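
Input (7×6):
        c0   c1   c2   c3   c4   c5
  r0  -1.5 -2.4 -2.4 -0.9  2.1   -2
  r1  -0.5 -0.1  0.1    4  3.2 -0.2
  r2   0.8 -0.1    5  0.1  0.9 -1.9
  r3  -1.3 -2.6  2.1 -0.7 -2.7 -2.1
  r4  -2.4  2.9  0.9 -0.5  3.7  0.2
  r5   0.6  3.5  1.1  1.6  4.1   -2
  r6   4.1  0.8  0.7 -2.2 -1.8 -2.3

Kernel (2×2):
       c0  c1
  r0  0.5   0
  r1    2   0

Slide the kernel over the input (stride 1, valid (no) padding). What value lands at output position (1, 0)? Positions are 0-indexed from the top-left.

The receptive field on the input at this output position is [-0.5 -0.1 / 0.8 -0.1]. Elementwise product with the kernel and sum: -0.5·0.5 + 0.8·2.

1.35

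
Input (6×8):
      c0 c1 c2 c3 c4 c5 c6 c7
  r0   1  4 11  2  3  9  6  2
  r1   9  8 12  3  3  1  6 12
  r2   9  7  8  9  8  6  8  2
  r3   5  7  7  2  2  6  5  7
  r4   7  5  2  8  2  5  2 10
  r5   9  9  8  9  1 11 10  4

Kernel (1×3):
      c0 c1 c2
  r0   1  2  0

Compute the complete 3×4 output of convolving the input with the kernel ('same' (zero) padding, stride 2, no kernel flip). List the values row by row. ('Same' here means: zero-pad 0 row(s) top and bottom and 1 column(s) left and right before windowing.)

Output[0,0]: The receptive field on the zero-padded input at this output position is [0 1 4]. Elementwise product with the kernel and sum: 0·1 + 1·2.
Output[0,1]: The receptive field on the zero-padded input at this output position is [4 11 2]. Elementwise product with the kernel and sum: 4·1 + 11·2.

2 26 8 21
18 23 25 22
14 9 12 9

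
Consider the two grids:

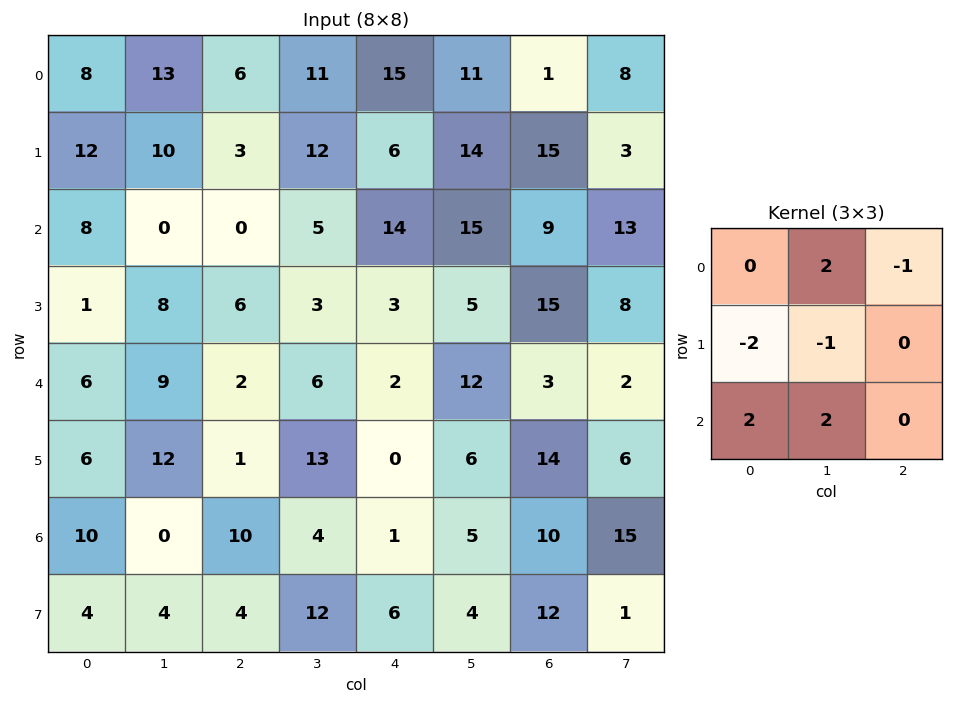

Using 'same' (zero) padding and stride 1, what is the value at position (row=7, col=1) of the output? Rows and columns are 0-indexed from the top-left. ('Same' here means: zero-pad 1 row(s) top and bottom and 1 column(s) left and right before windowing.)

-22

The receptive field on the zero-padded input at this output position is [10 0 10 / 4 4 4 / 0 0 0]. Elementwise product with the kernel and sum: 0·2 + 10·-1 + 4·-2 + 4·-1 + 0·2 + 0·2.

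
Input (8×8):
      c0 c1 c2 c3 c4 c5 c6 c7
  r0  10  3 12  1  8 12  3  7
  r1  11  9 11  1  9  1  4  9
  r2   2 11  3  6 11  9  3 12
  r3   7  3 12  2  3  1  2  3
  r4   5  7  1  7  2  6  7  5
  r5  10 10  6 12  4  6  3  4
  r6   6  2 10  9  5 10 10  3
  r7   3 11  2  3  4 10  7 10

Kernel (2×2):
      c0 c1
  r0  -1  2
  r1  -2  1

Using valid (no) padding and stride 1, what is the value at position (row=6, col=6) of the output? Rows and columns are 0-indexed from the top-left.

The receptive field on the input at this output position is [10 3 / 7 10]. Elementwise product with the kernel and sum: 10·-1 + 3·2 + 7·-2 + 10·1.

-8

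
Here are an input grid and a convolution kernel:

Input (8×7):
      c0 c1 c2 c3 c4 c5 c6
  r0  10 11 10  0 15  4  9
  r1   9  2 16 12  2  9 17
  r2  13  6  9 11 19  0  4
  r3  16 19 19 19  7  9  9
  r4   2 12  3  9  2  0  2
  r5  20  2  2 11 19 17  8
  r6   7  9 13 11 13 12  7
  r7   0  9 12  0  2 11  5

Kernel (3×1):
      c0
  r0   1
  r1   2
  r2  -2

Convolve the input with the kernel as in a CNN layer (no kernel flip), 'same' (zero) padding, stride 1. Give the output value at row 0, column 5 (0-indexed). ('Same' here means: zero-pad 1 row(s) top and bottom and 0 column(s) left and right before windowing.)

-10

The receptive field on the zero-padded input at this output position is [0 / 4 / 9]. Elementwise product with the kernel and sum: 0·1 + 4·2 + 9·-2.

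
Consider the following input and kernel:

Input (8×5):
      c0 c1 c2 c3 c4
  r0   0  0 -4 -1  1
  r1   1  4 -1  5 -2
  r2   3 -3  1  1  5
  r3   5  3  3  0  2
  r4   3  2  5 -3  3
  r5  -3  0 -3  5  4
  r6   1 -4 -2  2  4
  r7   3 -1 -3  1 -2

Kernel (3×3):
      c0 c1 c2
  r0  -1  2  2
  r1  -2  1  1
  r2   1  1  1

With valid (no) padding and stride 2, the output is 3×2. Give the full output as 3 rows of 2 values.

-6 16
-1 12
9 14

Output[0,0]: The receptive field on the input at this output position is [0 0 -4 / 1 4 -1 / 3 -3 1]. Elementwise product with the kernel and sum: 0·-1 + 0·2 + -4·2 + 1·-2 + 4·1 + -1·1 + 3·1 + -3·1 + 1·1.
Output[0,1]: The receptive field on the input at this output position is [-4 -1 1 / -1 5 -2 / 1 1 5]. Elementwise product with the kernel and sum: -4·-1 + -1·2 + 1·2 + -1·-2 + 5·1 + -2·1 + 1·1 + 1·1 + 5·1.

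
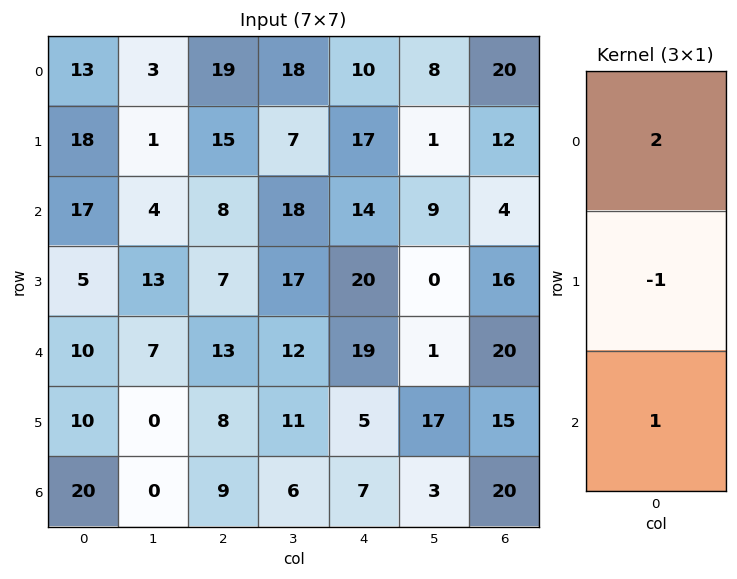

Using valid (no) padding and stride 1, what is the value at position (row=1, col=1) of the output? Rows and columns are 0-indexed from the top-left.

The receptive field on the input at this output position is [1 / 4 / 13]. Elementwise product with the kernel and sum: 1·2 + 4·-1 + 13·1.

11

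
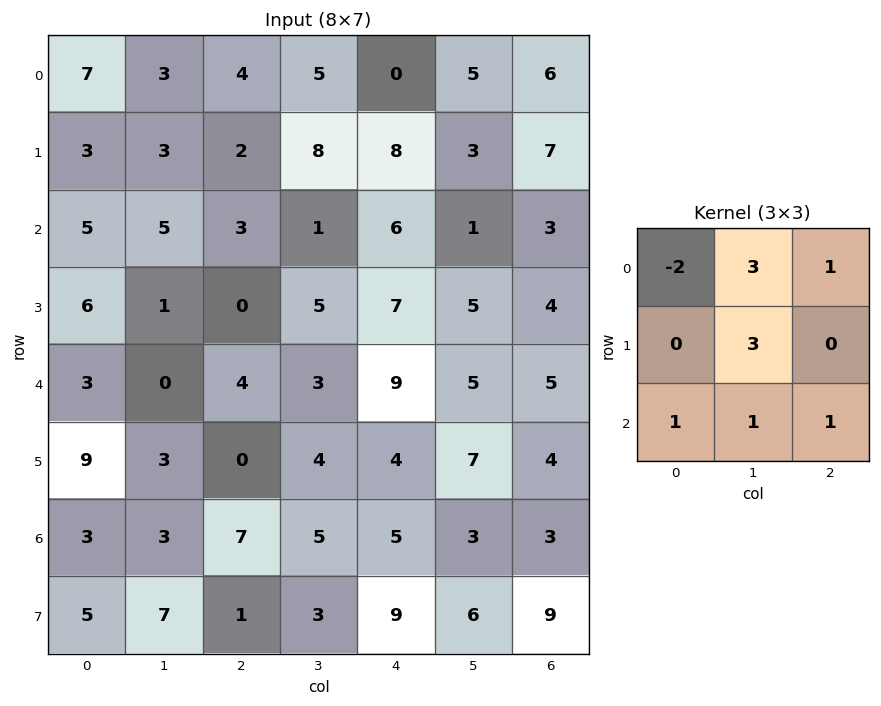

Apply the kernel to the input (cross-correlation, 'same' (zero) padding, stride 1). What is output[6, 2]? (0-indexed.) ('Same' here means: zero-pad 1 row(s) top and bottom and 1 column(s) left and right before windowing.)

The receptive field on the zero-padded input at this output position is [3 0 4 / 3 7 5 / 7 1 3]. Elementwise product with the kernel and sum: 3·-2 + 0·3 + 4·1 + 7·3 + 7·1 + 1·1 + 3·1.

30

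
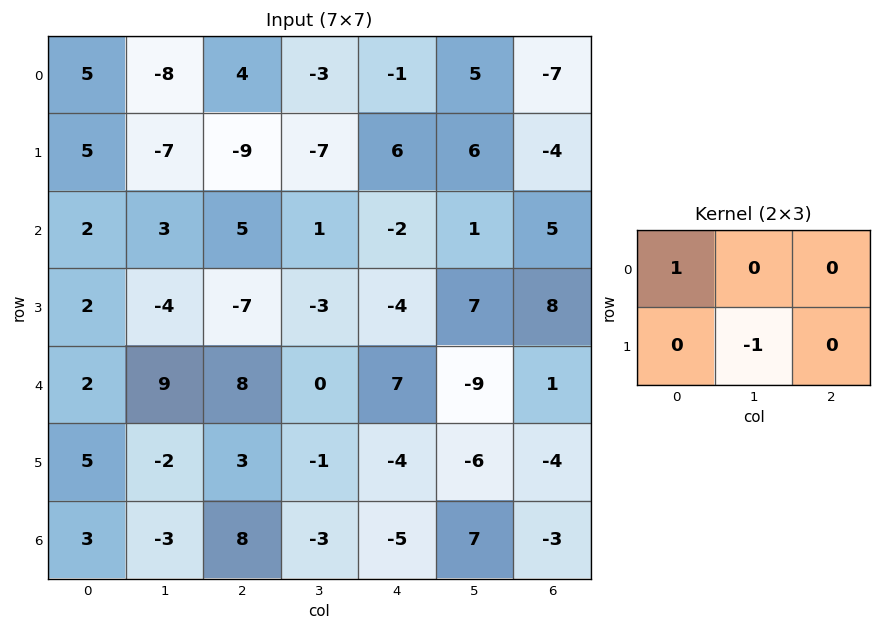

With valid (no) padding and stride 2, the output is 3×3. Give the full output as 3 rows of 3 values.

12 11 -7
6 8 -9
4 9 13

Output[0,0]: The receptive field on the input at this output position is [5 -8 4 / 5 -7 -9]. Elementwise product with the kernel and sum: 5·1 + -7·-1.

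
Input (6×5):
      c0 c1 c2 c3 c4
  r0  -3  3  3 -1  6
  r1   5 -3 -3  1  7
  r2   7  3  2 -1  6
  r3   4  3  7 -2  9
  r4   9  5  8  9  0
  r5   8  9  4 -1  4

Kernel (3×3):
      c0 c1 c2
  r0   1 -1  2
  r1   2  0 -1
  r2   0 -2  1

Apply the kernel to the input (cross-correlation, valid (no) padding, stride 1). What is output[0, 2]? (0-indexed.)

11

The receptive field on the input at this output position is [3 -1 6 / -3 1 7 / 2 -1 6]. Elementwise product with the kernel and sum: 3·1 + -1·-1 + 6·2 + -3·2 + 7·-1 + -1·-2 + 6·1.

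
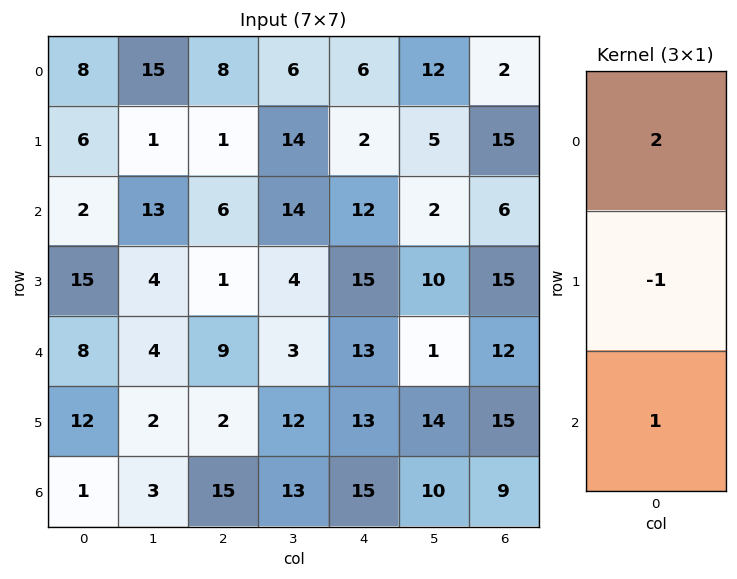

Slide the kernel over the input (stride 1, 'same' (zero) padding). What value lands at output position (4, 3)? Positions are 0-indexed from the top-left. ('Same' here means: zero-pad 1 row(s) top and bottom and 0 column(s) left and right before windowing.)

The receptive field on the zero-padded input at this output position is [4 / 3 / 12]. Elementwise product with the kernel and sum: 4·2 + 3·-1 + 12·1.

17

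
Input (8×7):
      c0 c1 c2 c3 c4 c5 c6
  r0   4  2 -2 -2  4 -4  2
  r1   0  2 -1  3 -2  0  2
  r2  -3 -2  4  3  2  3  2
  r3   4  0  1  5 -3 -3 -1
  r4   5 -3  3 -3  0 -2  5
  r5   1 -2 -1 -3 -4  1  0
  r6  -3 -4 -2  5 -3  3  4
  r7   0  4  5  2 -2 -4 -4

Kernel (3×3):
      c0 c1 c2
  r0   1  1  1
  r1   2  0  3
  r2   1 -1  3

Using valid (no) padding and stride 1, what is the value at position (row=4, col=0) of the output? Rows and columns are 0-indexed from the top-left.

The receptive field on the input at this output position is [5 -3 3 / 1 -2 -1 / -3 -4 -2]. Elementwise product with the kernel and sum: 5·1 + -3·1 + 3·1 + 1·2 + -1·3 + -3·1 + -4·-1 + -2·3.

-1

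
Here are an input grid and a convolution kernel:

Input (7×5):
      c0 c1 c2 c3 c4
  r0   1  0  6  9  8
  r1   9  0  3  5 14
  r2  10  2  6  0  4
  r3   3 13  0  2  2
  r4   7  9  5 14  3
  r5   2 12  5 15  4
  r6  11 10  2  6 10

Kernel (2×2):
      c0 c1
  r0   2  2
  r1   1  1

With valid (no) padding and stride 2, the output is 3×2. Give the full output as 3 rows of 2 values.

11 38
40 14
46 58

Output[0,0]: The receptive field on the input at this output position is [1 0 / 9 0]. Elementwise product with the kernel and sum: 1·2 + 0·2 + 9·1 + 0·1.
Output[0,1]: The receptive field on the input at this output position is [6 9 / 3 5]. Elementwise product with the kernel and sum: 6·2 + 9·2 + 3·1 + 5·1.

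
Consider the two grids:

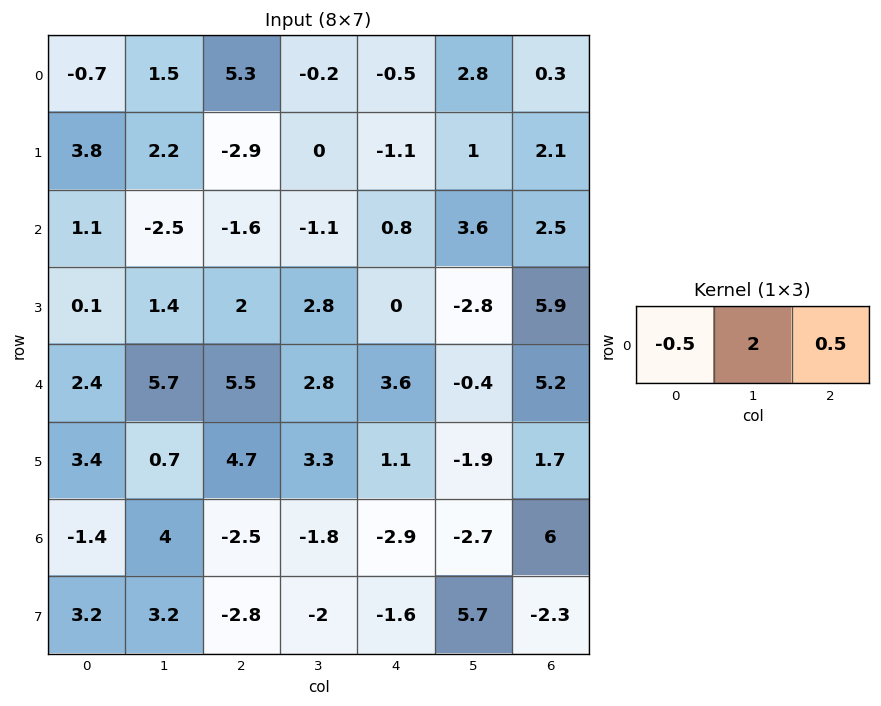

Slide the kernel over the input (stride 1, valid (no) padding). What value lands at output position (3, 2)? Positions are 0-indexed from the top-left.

The receptive field on the input at this output position is [2 2.8 0]. Elementwise product with the kernel and sum: 2·-0.5 + 2.8·2 + 0·0.5.

4.6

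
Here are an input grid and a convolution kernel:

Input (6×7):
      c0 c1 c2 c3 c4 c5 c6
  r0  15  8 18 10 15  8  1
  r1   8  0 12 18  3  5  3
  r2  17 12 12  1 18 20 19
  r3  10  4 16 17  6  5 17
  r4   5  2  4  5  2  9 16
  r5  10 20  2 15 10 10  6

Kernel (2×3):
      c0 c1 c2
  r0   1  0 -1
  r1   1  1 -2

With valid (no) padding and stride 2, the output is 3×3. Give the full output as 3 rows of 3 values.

Output[0,0]: The receptive field on the input at this output position is [15 8 18 / 8 0 12]. Elementwise product with the kernel and sum: 15·1 + 18·-1 + 8·1 + 0·1 + 12·-2.

-19 27 16
-13 15 -24
27 -1 -6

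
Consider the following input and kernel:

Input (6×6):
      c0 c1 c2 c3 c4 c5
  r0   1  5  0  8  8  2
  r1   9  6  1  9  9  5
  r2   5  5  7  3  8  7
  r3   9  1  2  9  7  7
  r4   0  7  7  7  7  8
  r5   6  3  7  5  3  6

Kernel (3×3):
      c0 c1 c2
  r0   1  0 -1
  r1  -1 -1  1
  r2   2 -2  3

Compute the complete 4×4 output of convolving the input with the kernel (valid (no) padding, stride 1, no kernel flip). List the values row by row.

8 4 23 4
27 13 -3 25
-3 29 16 11
34 -8 1 18

Output[0,0]: The receptive field on the input at this output position is [1 5 0 / 9 6 1 / 5 5 7]. Elementwise product with the kernel and sum: 1·1 + 0·-1 + 9·-1 + 6·-1 + 1·1 + 5·2 + 5·-2 + 7·3.
Output[0,1]: The receptive field on the input at this output position is [5 0 8 / 6 1 9 / 5 7 3]. Elementwise product with the kernel and sum: 5·1 + 8·-1 + 6·-1 + 1·-1 + 9·1 + 5·2 + 7·-2 + 3·3.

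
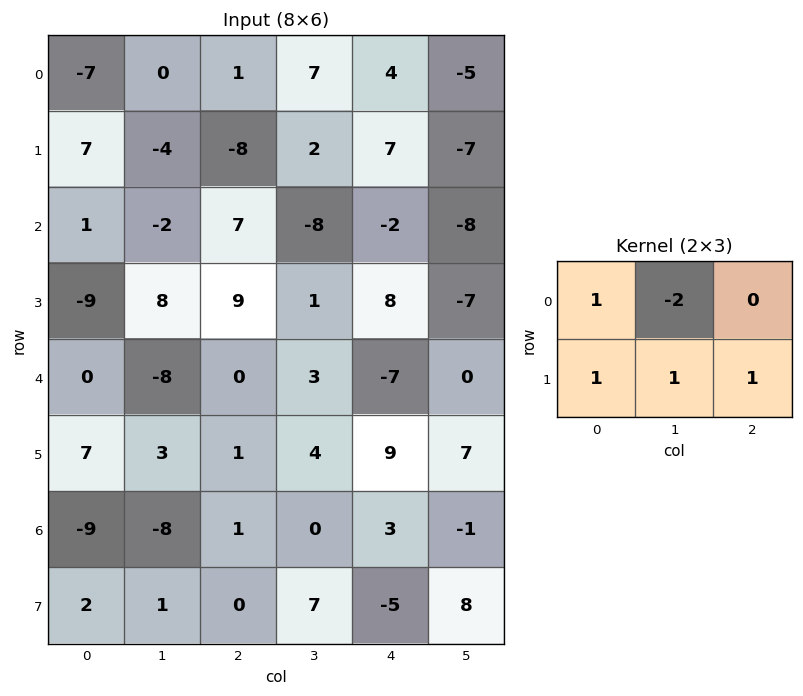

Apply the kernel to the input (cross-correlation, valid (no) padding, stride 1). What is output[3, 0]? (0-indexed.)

The receptive field on the input at this output position is [-9 8 9 / 0 -8 0]. Elementwise product with the kernel and sum: -9·1 + 8·-2 + 0·1 + -8·1 + 0·1.

-33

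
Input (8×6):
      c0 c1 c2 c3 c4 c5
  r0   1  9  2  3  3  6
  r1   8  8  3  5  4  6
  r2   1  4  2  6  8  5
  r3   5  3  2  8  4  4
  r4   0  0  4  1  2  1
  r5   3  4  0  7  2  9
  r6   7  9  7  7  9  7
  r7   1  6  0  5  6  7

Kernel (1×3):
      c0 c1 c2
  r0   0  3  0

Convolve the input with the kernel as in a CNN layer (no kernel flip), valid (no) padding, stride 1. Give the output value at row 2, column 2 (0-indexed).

18

The receptive field on the input at this output position is [2 6 8]. Elementwise product with the kernel and sum: 6·3.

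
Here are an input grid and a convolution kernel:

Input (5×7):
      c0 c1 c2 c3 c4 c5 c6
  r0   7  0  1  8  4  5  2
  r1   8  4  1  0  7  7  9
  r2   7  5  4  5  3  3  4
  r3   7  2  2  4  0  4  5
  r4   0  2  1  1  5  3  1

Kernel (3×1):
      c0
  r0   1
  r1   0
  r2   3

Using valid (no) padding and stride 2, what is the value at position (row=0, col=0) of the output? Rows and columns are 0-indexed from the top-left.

The receptive field on the input at this output position is [7 / 8 / 7]. Elementwise product with the kernel and sum: 7·1 + 7·3.

28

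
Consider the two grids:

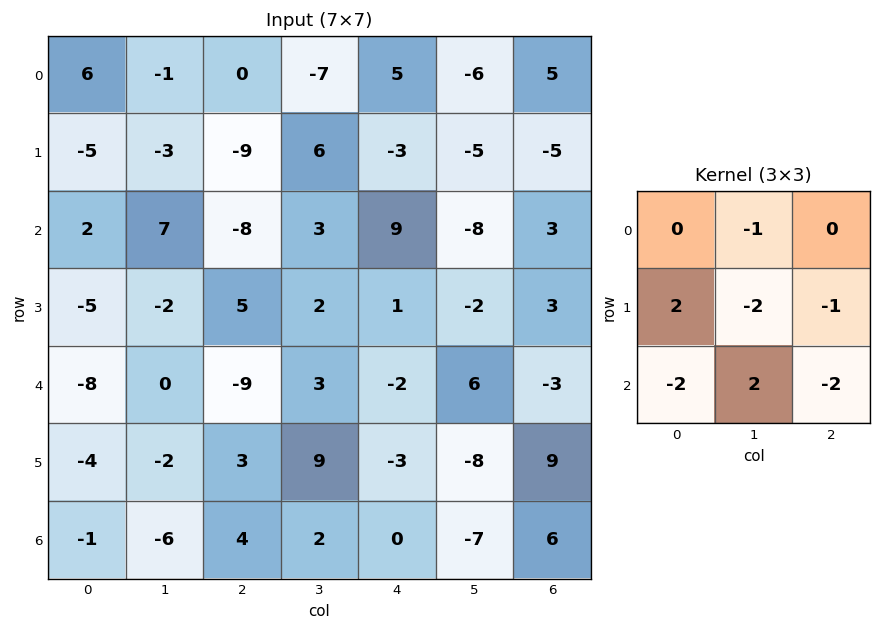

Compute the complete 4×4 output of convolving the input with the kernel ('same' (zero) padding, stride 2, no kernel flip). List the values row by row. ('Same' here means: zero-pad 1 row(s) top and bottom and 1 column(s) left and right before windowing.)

Output[0,0]: The receptive field on the zero-padded input at this output position is [0 0 0 / 0 6 -1 / 0 -5 -3]. Elementwise product with the kernel and sum: 0·-1 + 0·2 + 6·-2 + -1·-1 + 0·-2 + -5·2 + -3·-2.
Output[0,1]: The receptive field on the zero-padded input at this output position is [0 0 0 / -1 0 -7 / -3 -9 6]. Elementwise product with the kernel and sum: 0·-1 + -1·2 + 0·-2 + -7·-1 + -3·-2 + -9·2 + 6·-2.

-15 -19 -26 -22
-12 46 1 -7
17 2 -5 49
12 -25 14 -35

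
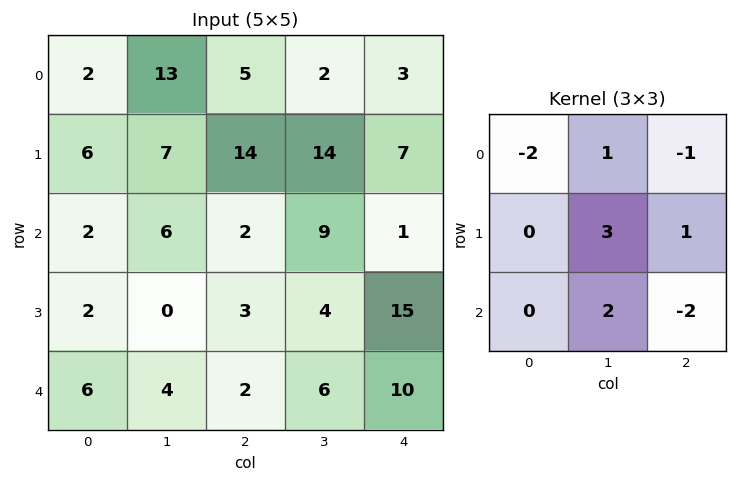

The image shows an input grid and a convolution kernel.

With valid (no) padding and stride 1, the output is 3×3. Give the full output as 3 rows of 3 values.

47 19 54
-5 -1 -15
7 -14 23

Output[0,0]: The receptive field on the input at this output position is [2 13 5 / 6 7 14 / 2 6 2]. Elementwise product with the kernel and sum: 2·-2 + 13·1 + 5·-1 + 7·3 + 14·1 + 6·2 + 2·-2.
Output[0,1]: The receptive field on the input at this output position is [13 5 2 / 7 14 14 / 6 2 9]. Elementwise product with the kernel and sum: 13·-2 + 5·1 + 2·-1 + 14·3 + 14·1 + 2·2 + 9·-2.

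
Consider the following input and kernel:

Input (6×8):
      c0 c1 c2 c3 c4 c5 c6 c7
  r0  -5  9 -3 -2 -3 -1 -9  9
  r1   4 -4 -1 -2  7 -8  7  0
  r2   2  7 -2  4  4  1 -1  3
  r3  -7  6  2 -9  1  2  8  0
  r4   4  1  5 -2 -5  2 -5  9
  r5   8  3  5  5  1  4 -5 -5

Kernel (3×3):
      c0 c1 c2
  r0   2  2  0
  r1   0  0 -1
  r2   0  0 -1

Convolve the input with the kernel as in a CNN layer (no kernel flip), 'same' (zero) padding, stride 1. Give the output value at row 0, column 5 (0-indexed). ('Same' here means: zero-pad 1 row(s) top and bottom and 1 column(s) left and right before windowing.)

2

The receptive field on the zero-padded input at this output position is [0 0 0 / -3 -1 -9 / 7 -8 7]. Elementwise product with the kernel and sum: 0·2 + 0·2 + -9·-1 + 7·-1.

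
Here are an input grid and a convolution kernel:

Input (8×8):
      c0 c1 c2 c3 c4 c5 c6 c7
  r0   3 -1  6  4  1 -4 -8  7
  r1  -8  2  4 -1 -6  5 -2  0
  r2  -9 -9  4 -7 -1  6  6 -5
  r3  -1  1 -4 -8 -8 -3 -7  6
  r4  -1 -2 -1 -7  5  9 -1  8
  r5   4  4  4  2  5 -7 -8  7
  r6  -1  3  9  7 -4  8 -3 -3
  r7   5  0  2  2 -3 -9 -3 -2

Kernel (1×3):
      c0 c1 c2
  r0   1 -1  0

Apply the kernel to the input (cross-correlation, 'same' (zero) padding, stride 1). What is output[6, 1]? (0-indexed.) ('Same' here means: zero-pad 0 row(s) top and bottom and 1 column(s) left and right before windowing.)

The receptive field on the zero-padded input at this output position is [-1 3 9]. Elementwise product with the kernel and sum: -1·1 + 3·-1.

-4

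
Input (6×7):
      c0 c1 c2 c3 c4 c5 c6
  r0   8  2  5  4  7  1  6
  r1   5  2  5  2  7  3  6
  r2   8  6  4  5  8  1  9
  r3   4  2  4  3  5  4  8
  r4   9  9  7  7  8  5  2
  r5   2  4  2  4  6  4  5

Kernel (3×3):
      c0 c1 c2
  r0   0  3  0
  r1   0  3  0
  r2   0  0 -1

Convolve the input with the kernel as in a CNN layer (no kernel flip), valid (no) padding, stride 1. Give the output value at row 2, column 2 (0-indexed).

The receptive field on the input at this output position is [4 5 8 / 4 3 5 / 7 7 8]. Elementwise product with the kernel and sum: 5·3 + 3·3 + 8·-1.

16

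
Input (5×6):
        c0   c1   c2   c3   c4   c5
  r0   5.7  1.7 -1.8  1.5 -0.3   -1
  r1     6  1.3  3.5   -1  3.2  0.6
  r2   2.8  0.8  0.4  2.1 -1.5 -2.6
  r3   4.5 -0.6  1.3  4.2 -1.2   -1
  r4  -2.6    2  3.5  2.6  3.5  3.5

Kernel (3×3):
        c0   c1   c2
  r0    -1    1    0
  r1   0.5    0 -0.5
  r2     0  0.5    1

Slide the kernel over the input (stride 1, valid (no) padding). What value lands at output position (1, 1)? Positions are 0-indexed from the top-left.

6.4

The receptive field on the input at this output position is [1.3 3.5 -1 / 0.8 0.4 2.1 / -0.6 1.3 4.2]. Elementwise product with the kernel and sum: 1.3·-1 + 3.5·1 + 0.8·0.5 + 2.1·-0.5 + 1.3·0.5 + 4.2·1.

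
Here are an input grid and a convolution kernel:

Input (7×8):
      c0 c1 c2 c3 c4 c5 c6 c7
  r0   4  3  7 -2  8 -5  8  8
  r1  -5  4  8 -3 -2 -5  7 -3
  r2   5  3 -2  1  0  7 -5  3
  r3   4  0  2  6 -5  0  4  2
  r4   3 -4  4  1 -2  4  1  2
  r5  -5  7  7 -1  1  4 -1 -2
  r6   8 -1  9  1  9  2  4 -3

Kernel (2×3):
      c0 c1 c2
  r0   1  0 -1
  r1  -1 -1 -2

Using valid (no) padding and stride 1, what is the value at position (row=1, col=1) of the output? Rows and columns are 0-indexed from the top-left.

4

The receptive field on the input at this output position is [4 8 -3 / 3 -2 1]. Elementwise product with the kernel and sum: 4·1 + -3·-1 + 3·-1 + -2·-1 + 1·-2.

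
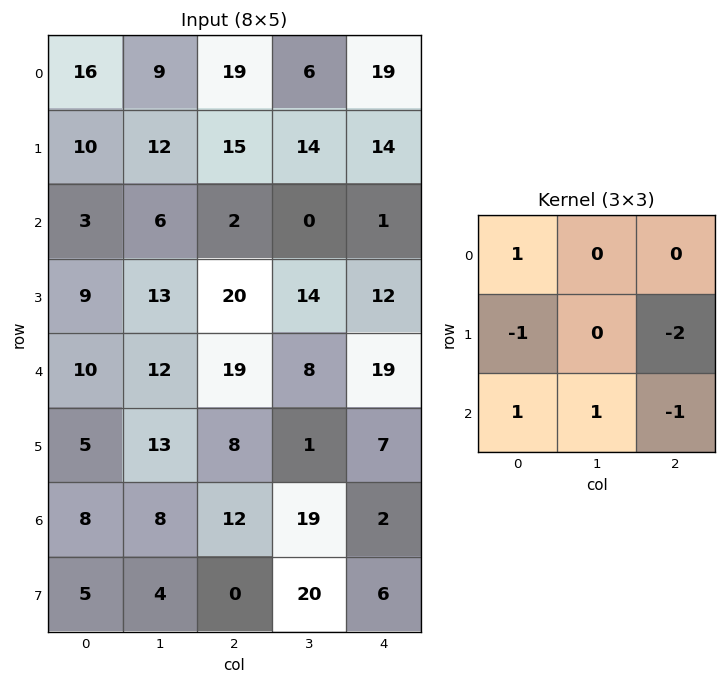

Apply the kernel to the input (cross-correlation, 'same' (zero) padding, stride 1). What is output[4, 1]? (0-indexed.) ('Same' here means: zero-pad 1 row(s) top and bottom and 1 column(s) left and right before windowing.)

-29

The receptive field on the zero-padded input at this output position is [9 13 20 / 10 12 19 / 5 13 8]. Elementwise product with the kernel and sum: 9·1 + 10·-1 + 19·-2 + 5·1 + 13·1 + 8·-1.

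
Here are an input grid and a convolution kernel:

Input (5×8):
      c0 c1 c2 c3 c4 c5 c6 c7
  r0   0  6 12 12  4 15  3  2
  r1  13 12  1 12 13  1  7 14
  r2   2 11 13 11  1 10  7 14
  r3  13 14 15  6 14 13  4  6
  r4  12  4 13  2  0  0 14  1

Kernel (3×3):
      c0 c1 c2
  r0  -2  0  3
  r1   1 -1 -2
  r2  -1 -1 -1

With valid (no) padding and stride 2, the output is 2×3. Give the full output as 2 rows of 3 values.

9 -74 -19
-25 -57 -2

Output[0,0]: The receptive field on the input at this output position is [0 6 12 / 13 12 1 / 2 11 13]. Elementwise product with the kernel and sum: 0·-2 + 12·3 + 13·1 + 12·-1 + 1·-2 + 2·-1 + 11·-1 + 13·-1.
Output[0,1]: The receptive field on the input at this output position is [12 12 4 / 1 12 13 / 13 11 1]. Elementwise product with the kernel and sum: 12·-2 + 4·3 + 1·1 + 12·-1 + 13·-2 + 13·-1 + 11·-1 + 1·-1.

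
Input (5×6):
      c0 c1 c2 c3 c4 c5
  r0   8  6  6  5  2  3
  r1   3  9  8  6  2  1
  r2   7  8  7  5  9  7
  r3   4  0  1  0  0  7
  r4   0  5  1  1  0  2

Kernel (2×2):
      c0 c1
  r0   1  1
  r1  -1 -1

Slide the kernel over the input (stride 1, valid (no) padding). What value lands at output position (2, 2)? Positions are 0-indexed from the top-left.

11

The receptive field on the input at this output position is [7 5 / 1 0]. Elementwise product with the kernel and sum: 7·1 + 5·1 + 1·-1 + 0·-1.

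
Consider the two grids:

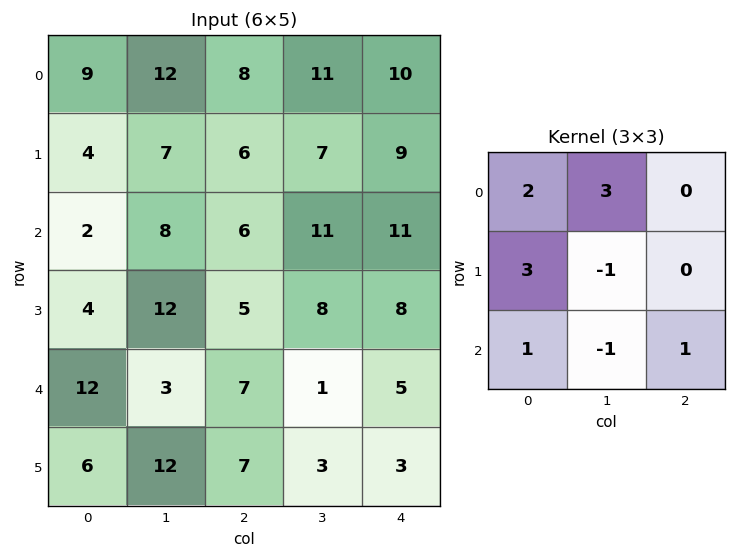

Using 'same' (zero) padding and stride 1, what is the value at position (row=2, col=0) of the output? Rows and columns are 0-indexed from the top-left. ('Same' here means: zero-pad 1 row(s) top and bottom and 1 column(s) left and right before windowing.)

18

The receptive field on the zero-padded input at this output position is [0 4 7 / 0 2 8 / 0 4 12]. Elementwise product with the kernel and sum: 0·2 + 4·3 + 0·3 + 2·-1 + 0·1 + 4·-1 + 12·1.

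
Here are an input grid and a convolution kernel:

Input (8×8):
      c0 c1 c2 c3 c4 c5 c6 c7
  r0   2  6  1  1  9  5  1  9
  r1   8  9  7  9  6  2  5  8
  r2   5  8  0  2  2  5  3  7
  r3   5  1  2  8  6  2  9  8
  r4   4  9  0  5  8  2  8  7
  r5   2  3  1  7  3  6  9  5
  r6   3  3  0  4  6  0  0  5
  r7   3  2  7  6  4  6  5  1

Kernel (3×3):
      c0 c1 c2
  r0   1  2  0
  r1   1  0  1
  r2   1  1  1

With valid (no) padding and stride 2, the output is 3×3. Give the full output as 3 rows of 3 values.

42 20 40
41 25 45
31 24 30

Output[0,0]: The receptive field on the input at this output position is [2 6 1 / 8 9 7 / 5 8 0]. Elementwise product with the kernel and sum: 2·1 + 6·2 + 8·1 + 7·1 + 5·1 + 8·1 + 0·1.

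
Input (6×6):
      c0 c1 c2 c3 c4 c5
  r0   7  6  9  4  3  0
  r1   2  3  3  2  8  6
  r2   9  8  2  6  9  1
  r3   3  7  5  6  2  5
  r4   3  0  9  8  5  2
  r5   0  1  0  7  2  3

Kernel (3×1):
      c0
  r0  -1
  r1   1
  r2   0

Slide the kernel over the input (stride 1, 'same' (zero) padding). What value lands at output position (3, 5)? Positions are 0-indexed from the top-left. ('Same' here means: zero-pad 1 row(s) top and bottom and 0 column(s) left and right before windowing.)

The receptive field on the zero-padded input at this output position is [1 / 5 / 2]. Elementwise product with the kernel and sum: 1·-1 + 5·1.

4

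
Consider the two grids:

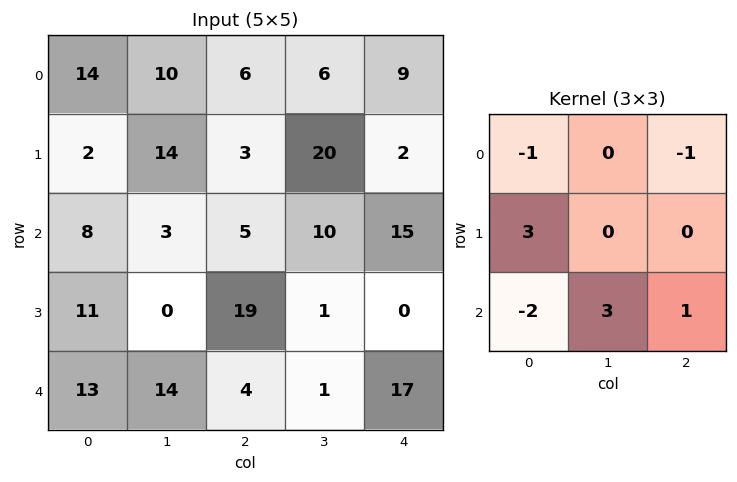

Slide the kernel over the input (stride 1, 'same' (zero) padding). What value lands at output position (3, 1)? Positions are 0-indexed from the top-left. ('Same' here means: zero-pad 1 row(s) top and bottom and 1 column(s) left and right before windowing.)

The receptive field on the zero-padded input at this output position is [8 3 5 / 11 0 19 / 13 14 4]. Elementwise product with the kernel and sum: 8·-1 + 5·-1 + 11·3 + 13·-2 + 14·3 + 4·1.

40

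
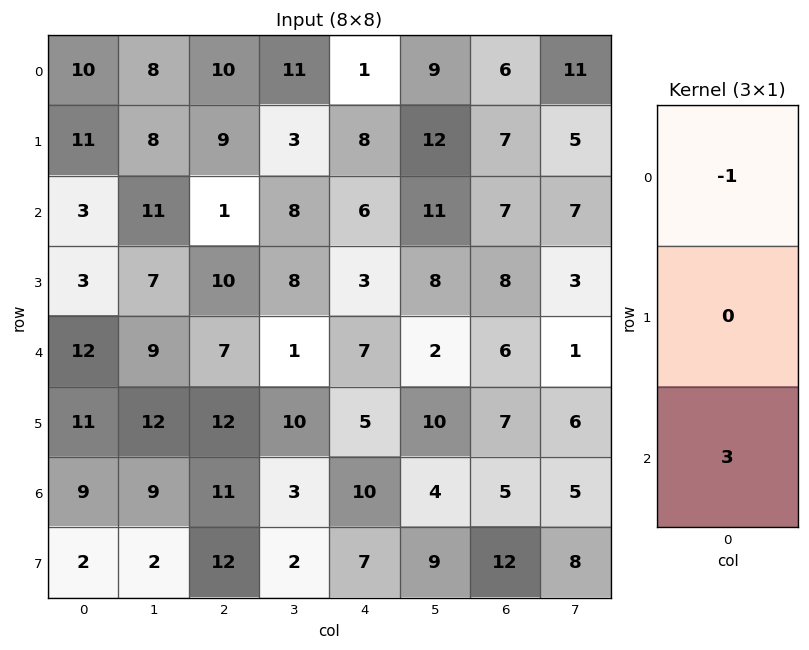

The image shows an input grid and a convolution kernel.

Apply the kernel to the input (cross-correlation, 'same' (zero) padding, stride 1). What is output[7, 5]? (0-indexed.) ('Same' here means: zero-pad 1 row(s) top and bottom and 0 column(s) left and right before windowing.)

-4

The receptive field on the zero-padded input at this output position is [4 / 9 / 0]. Elementwise product with the kernel and sum: 4·-1 + 0·3.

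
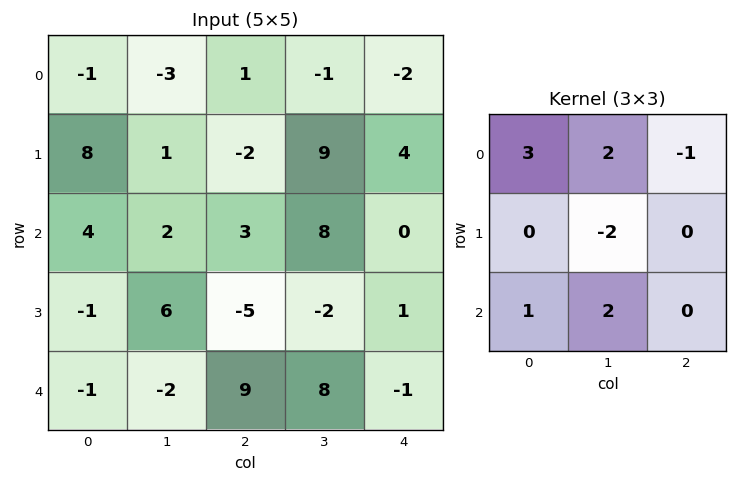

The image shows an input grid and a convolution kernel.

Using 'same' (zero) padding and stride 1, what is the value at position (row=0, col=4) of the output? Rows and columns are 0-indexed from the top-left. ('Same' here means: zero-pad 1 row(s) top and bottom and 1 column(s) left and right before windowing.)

The receptive field on the zero-padded input at this output position is [0 0 0 / -1 -2 0 / 9 4 0]. Elementwise product with the kernel and sum: 0·3 + 0·2 + 0·-1 + -2·-2 + 9·1 + 4·2.

21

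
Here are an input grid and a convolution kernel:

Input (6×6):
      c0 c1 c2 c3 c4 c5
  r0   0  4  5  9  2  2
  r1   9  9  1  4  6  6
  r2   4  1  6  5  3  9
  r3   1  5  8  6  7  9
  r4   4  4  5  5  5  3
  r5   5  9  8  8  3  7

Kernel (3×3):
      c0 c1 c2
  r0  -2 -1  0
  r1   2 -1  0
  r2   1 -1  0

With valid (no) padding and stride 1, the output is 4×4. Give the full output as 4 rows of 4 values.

8 -1 -20 -16
-24 -26 3 -8
-12 -7 -7 -8
-7 -14 -17 -9

Output[0,0]: The receptive field on the input at this output position is [0 4 5 / 9 9 1 / 4 1 6]. Elementwise product with the kernel and sum: 0·-2 + 4·-1 + 9·2 + 9·-1 + 4·1 + 1·-1.
Output[0,1]: The receptive field on the input at this output position is [4 5 9 / 9 1 4 / 1 6 5]. Elementwise product with the kernel and sum: 4·-2 + 5·-1 + 9·2 + 1·-1 + 1·1 + 6·-1.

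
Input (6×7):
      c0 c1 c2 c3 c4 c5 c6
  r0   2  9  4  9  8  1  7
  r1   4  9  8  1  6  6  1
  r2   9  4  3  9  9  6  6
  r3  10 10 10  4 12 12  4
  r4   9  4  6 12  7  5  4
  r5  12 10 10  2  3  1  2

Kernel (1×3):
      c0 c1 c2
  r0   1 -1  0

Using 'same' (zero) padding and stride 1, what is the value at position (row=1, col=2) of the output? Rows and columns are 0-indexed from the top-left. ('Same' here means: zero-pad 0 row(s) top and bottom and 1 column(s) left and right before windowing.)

1

The receptive field on the zero-padded input at this output position is [9 8 1]. Elementwise product with the kernel and sum: 9·1 + 8·-1.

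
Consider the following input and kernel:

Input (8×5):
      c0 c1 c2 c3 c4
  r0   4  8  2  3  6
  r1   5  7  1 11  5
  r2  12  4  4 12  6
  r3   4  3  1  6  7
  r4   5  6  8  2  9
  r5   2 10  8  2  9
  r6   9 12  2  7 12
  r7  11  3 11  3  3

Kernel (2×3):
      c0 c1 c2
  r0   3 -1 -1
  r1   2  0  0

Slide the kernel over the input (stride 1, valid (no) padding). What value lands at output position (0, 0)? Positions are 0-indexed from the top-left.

The receptive field on the input at this output position is [4 8 2 / 5 7 1]. Elementwise product with the kernel and sum: 4·3 + 8·-1 + 2·-1 + 5·2.

12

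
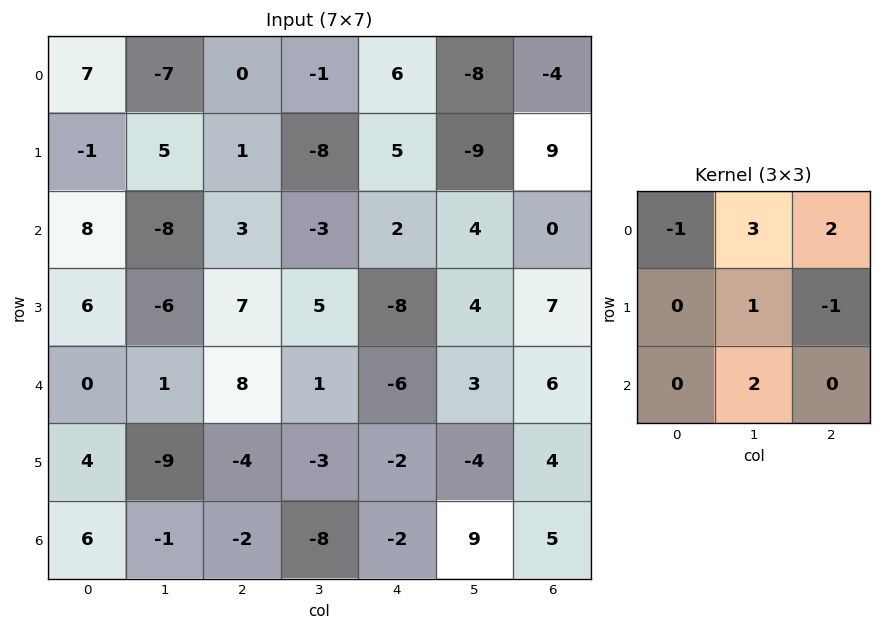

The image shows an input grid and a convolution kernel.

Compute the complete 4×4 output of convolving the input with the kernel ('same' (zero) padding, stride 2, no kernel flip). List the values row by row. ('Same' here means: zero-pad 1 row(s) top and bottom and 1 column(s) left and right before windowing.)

12 3 24 14
35 2 -13 50
13 36 -34 31
1 -3 -22 21

Output[0,0]: The receptive field on the zero-padded input at this output position is [0 0 0 / 0 7 -7 / 0 -1 5]. Elementwise product with the kernel and sum: 0·-1 + 0·3 + 0·2 + 7·1 + -7·-1 + -1·2.
Output[0,1]: The receptive field on the zero-padded input at this output position is [0 0 0 / -7 0 -1 / 5 1 -8]. Elementwise product with the kernel and sum: 0·-1 + 0·3 + 0·2 + 0·1 + -1·-1 + 1·2.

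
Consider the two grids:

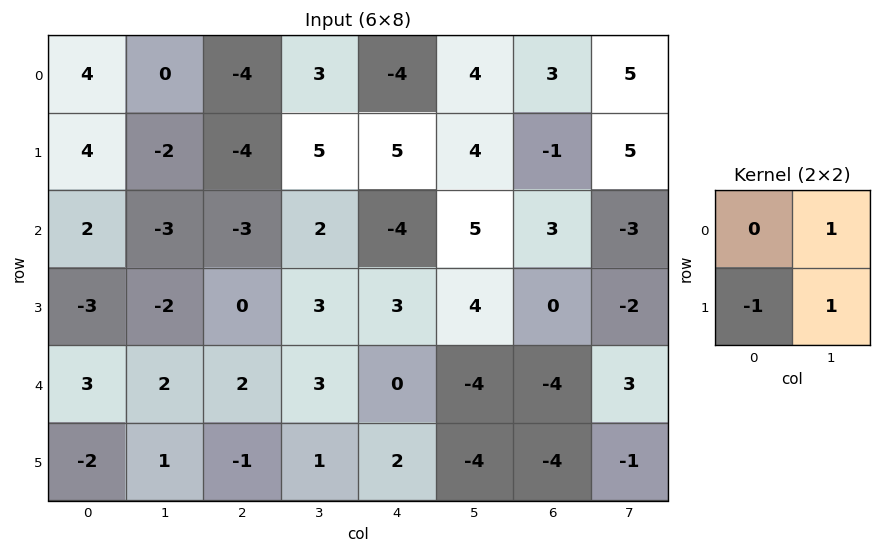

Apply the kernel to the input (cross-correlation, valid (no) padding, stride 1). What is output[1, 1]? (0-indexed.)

-4

The receptive field on the input at this output position is [-2 -4 / -3 -3]. Elementwise product with the kernel and sum: -4·1 + -3·-1 + -3·1.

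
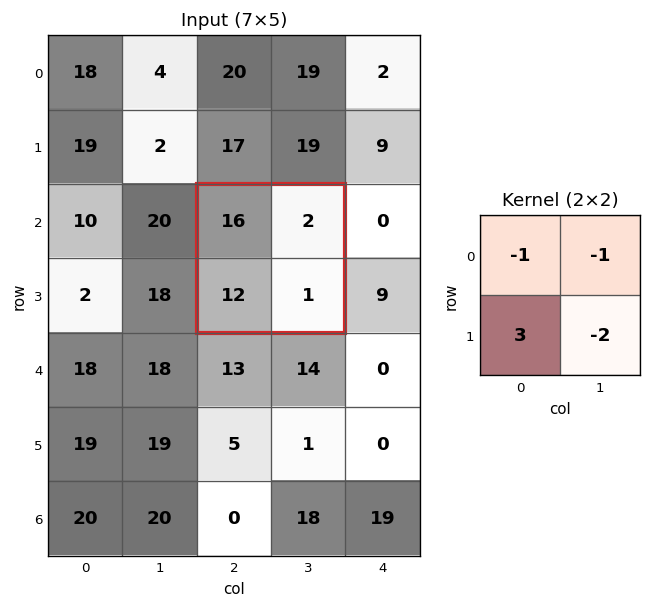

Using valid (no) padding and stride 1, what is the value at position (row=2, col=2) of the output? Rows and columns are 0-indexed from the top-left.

The receptive field on the input at this output position is [16 2 / 12 1]. Elementwise product with the kernel and sum: 16·-1 + 2·-1 + 12·3 + 1·-2.

16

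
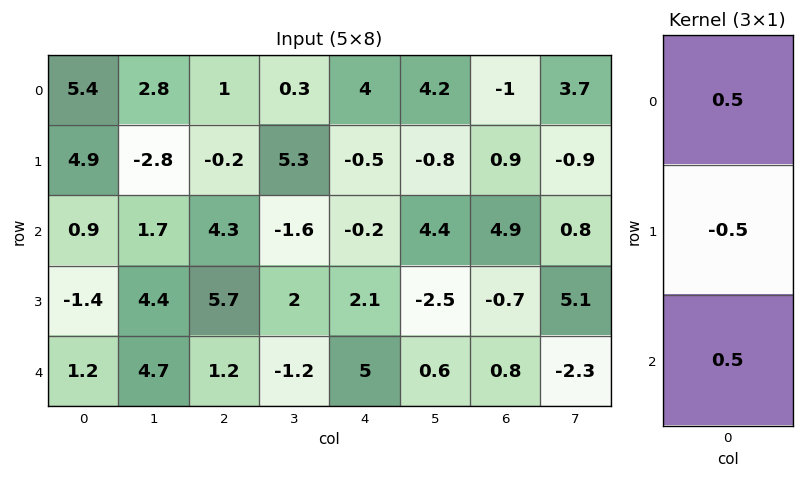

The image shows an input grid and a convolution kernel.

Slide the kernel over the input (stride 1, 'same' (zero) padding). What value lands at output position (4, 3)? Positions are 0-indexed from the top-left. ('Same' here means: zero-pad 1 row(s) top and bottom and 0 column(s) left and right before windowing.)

1.6

The receptive field on the zero-padded input at this output position is [2 / -1.2 / 0]. Elementwise product with the kernel and sum: 2·0.5 + -1.2·-0.5 + 0·0.5.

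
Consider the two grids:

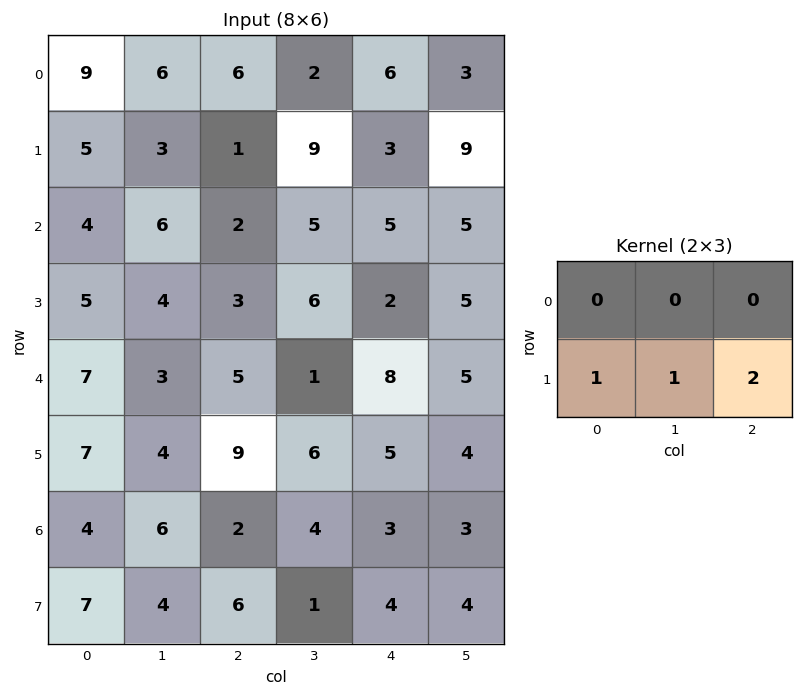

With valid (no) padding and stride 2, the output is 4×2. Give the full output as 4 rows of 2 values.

10 16
15 13
29 25
23 15

Output[0,0]: The receptive field on the input at this output position is [9 6 6 / 5 3 1]. Elementwise product with the kernel and sum: 5·1 + 3·1 + 1·2.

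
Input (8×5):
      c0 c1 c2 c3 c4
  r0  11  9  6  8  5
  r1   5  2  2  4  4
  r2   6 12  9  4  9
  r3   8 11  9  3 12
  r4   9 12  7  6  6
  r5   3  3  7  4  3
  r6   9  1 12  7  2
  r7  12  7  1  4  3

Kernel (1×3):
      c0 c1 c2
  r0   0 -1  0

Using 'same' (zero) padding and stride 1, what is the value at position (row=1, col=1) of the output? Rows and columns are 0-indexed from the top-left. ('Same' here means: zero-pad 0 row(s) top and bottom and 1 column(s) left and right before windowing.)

-2

The receptive field on the zero-padded input at this output position is [5 2 2]. Elementwise product with the kernel and sum: 2·-1.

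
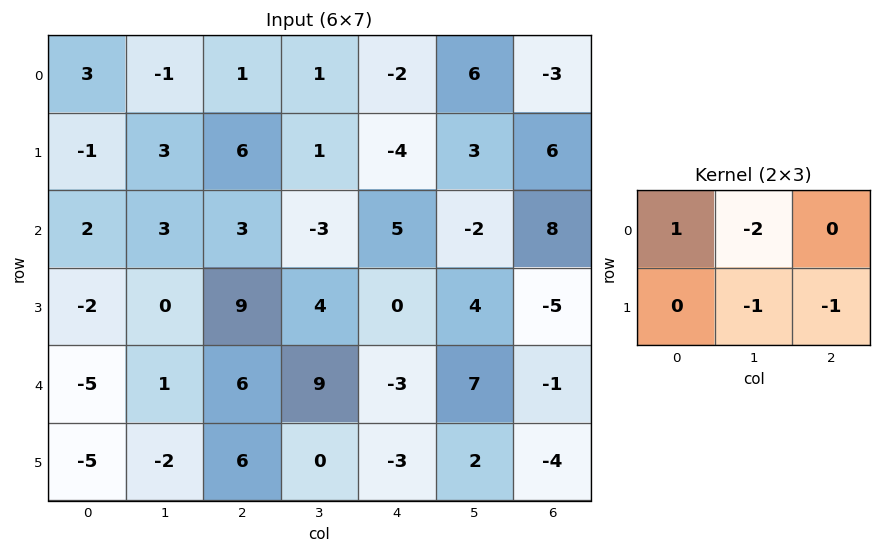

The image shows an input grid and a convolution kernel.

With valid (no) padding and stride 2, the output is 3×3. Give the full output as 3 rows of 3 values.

Output[0,0]: The receptive field on the input at this output position is [3 -1 1 / -1 3 6]. Elementwise product with the kernel and sum: 3·1 + -1·-2 + 3·-1 + 6·-1.
Output[0,1]: The receptive field on the input at this output position is [1 1 -2 / 6 1 -4]. Elementwise product with the kernel and sum: 1·1 + 1·-2 + 1·-1 + -4·-1.

-4 2 -23
-13 5 10
-11 -9 -15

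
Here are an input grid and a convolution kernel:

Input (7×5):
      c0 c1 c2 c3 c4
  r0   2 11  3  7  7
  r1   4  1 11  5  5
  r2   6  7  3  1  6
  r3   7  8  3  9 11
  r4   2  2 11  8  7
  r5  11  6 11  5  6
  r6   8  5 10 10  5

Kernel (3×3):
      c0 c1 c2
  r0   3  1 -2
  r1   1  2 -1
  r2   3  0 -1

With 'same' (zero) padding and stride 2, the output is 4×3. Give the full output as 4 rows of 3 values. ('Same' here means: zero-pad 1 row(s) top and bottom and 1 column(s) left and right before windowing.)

-8 8 36
-1 31 60
-13 38 75
10 34 41

Output[0,0]: The receptive field on the zero-padded input at this output position is [0 0 0 / 0 2 11 / 0 4 1]. Elementwise product with the kernel and sum: 0·3 + 0·1 + 0·-2 + 0·1 + 2·2 + 11·-1 + 0·3 + 1·-1.
Output[0,1]: The receptive field on the zero-padded input at this output position is [0 0 0 / 11 3 7 / 1 11 5]. Elementwise product with the kernel and sum: 0·3 + 0·1 + 0·-2 + 11·1 + 3·2 + 7·-1 + 1·3 + 5·-1.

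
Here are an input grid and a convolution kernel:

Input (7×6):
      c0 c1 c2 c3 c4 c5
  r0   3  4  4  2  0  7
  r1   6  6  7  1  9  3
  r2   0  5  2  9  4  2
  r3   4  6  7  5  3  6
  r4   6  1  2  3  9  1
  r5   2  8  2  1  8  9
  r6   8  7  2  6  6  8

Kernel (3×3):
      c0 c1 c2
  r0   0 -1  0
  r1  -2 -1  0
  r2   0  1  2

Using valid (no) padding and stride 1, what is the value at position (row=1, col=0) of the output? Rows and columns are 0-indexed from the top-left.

The receptive field on the input at this output position is [6 6 7 / 0 5 2 / 4 6 7]. Elementwise product with the kernel and sum: 6·-1 + 0·-2 + 5·-1 + 6·1 + 7·2.

9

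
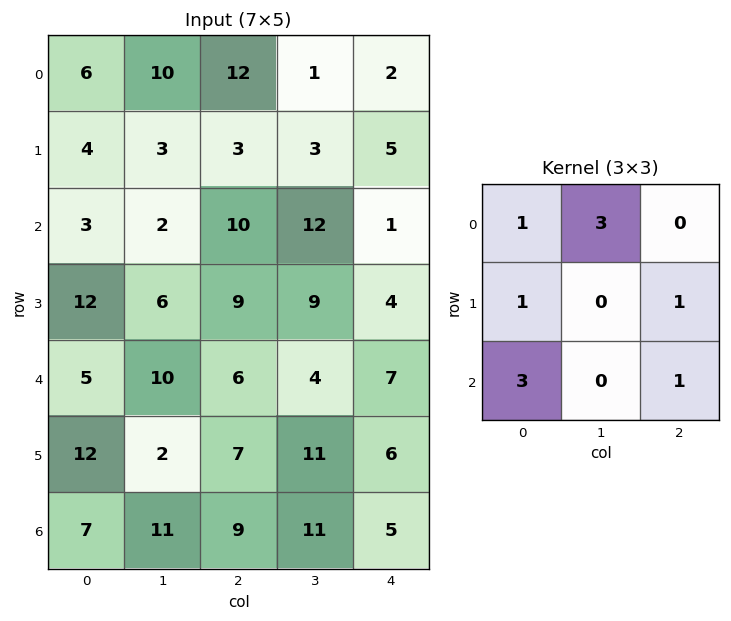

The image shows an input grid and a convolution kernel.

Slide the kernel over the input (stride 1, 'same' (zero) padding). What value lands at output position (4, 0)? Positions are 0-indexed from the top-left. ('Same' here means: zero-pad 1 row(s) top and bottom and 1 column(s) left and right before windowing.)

48

The receptive field on the zero-padded input at this output position is [0 12 6 / 0 5 10 / 0 12 2]. Elementwise product with the kernel and sum: 0·1 + 12·3 + 0·1 + 10·1 + 0·3 + 2·1.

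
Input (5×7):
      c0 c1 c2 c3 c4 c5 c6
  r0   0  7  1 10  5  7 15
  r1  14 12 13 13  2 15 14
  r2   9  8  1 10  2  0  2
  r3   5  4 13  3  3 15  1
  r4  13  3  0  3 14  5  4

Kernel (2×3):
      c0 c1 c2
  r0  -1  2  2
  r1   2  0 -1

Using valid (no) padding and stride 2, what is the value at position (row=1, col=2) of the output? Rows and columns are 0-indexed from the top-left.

7

The receptive field on the input at this output position is [2 0 2 / 3 15 1]. Elementwise product with the kernel and sum: 2·-1 + 0·2 + 2·2 + 3·2 + 1·-1.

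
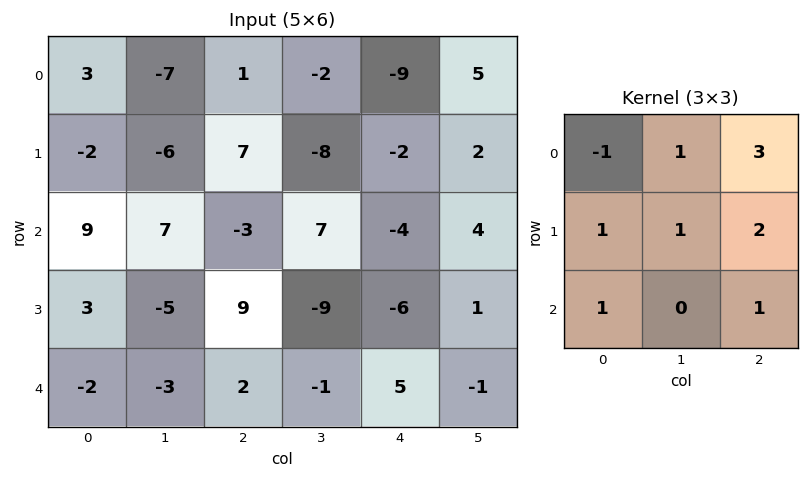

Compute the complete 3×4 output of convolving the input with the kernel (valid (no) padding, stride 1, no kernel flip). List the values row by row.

Output[0,0]: The receptive field on the input at this output position is [3 -7 1 / -2 -6 7 / 9 7 -3]. Elementwise product with the kernel and sum: 3·-1 + -7·1 + 1·3 + -2·1 + -6·1 + 7·2 + 9·1 + -3·1.
Output[0,1]: The receptive field on the input at this output position is [-7 1 -2 / -6 7 -8 / 7 -3 7]. Elementwise product with the kernel and sum: -7·-1 + 1·1 + -2·3 + -6·1 + 7·1 + -8·2 + 7·1 + 7·1.

5 1 -42 13
39 -7 -22 15
5 -7 -7 -14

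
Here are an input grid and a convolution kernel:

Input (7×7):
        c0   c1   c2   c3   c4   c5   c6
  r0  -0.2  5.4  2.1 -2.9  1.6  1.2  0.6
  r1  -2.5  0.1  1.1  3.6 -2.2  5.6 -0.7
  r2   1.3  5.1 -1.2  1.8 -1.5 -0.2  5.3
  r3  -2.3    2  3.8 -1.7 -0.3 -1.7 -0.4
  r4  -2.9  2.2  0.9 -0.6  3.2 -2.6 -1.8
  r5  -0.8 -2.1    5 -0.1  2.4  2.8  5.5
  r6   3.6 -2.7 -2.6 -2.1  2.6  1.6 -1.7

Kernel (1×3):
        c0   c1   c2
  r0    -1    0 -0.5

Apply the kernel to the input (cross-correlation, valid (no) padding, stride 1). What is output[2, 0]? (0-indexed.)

-0.7

The receptive field on the input at this output position is [1.3 5.1 -1.2]. Elementwise product with the kernel and sum: 1.3·-1 + -1.2·-0.5.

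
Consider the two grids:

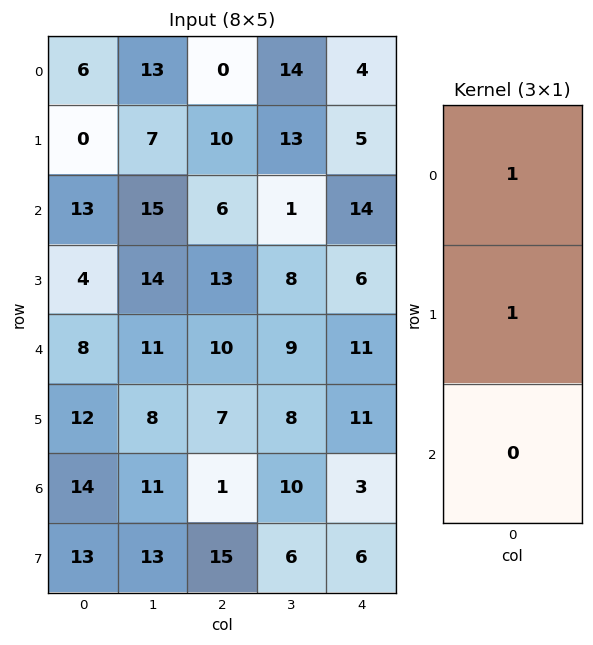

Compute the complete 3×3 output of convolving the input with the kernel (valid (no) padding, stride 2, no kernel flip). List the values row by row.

6 10 9
17 19 20
20 17 22

Output[0,0]: The receptive field on the input at this output position is [6 / 0 / 13]. Elementwise product with the kernel and sum: 6·1 + 0·1.
Output[0,1]: The receptive field on the input at this output position is [0 / 10 / 6]. Elementwise product with the kernel and sum: 0·1 + 10·1.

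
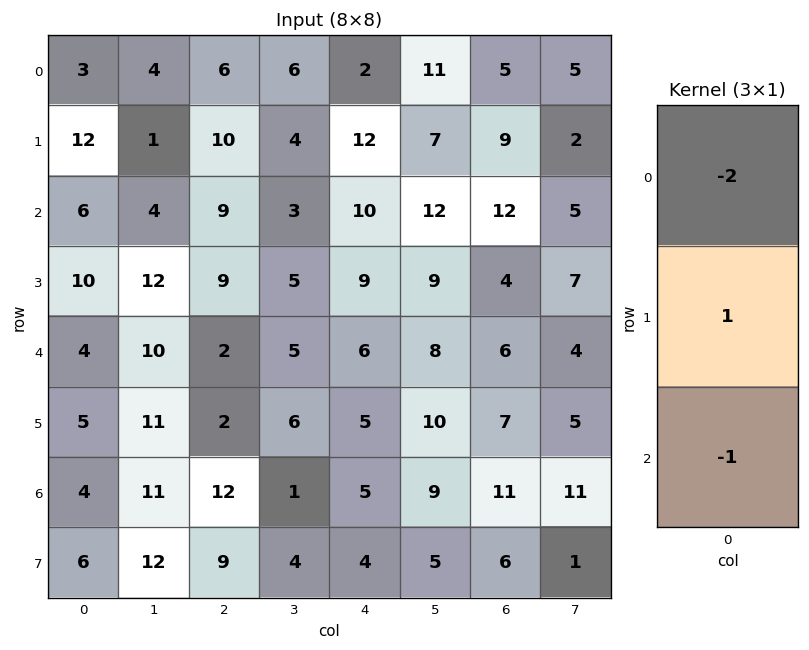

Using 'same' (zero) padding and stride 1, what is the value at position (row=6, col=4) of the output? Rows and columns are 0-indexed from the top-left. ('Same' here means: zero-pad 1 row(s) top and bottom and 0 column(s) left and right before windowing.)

The receptive field on the zero-padded input at this output position is [5 / 5 / 4]. Elementwise product with the kernel and sum: 5·-2 + 5·1 + 4·-1.

-9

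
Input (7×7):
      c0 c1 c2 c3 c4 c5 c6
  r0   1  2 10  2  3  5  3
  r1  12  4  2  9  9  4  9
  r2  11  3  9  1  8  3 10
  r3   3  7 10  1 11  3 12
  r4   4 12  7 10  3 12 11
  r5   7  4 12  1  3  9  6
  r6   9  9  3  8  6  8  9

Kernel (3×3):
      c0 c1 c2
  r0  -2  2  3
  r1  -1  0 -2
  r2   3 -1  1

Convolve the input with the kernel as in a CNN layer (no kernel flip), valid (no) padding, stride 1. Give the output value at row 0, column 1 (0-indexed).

1

The receptive field on the input at this output position is [2 10 2 / 4 2 9 / 3 9 1]. Elementwise product with the kernel and sum: 2·-2 + 10·2 + 2·3 + 4·-1 + 9·-2 + 3·3 + 9·-1 + 1·1.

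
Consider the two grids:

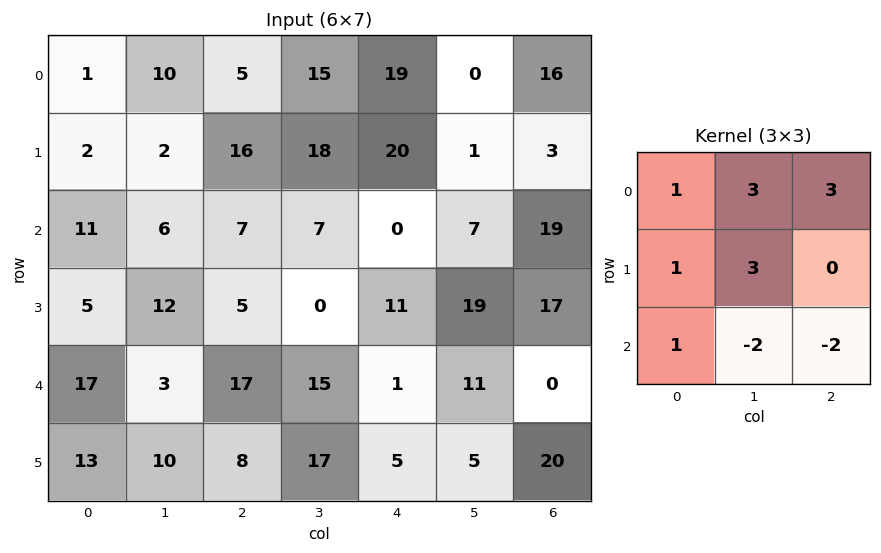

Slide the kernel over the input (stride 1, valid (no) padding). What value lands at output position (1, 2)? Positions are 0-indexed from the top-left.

141

The receptive field on the input at this output position is [16 18 20 / 7 7 0 / 5 0 11]. Elementwise product with the kernel and sum: 16·1 + 18·3 + 20·3 + 7·1 + 7·3 + 5·1 + 0·-2 + 11·-2.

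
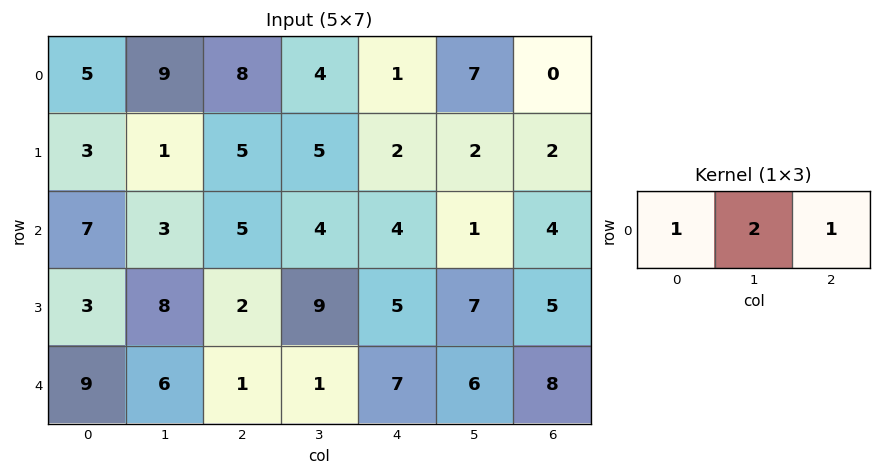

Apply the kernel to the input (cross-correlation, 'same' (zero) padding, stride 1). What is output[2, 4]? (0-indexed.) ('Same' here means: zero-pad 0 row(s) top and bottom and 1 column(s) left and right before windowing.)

The receptive field on the zero-padded input at this output position is [4 4 1]. Elementwise product with the kernel and sum: 4·1 + 4·2 + 1·1.

13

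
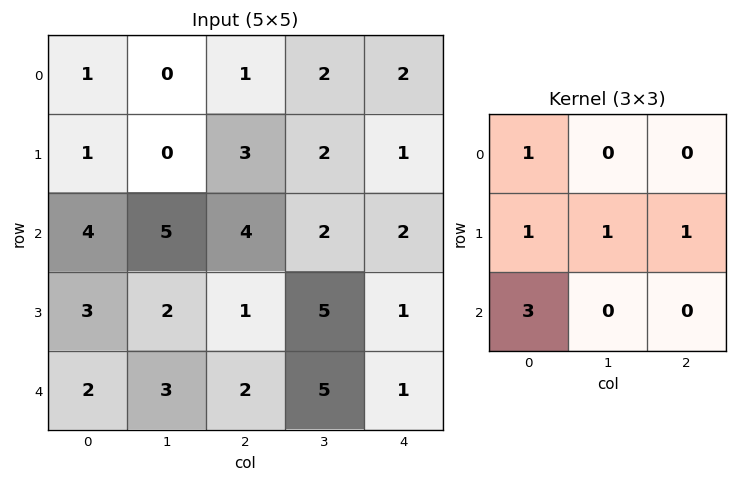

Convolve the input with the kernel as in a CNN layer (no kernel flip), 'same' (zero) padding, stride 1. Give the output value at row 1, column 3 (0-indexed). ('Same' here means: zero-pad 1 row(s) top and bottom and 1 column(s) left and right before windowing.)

19

The receptive field on the zero-padded input at this output position is [1 2 2 / 3 2 1 / 4 2 2]. Elementwise product with the kernel and sum: 1·1 + 3·1 + 2·1 + 1·1 + 4·3.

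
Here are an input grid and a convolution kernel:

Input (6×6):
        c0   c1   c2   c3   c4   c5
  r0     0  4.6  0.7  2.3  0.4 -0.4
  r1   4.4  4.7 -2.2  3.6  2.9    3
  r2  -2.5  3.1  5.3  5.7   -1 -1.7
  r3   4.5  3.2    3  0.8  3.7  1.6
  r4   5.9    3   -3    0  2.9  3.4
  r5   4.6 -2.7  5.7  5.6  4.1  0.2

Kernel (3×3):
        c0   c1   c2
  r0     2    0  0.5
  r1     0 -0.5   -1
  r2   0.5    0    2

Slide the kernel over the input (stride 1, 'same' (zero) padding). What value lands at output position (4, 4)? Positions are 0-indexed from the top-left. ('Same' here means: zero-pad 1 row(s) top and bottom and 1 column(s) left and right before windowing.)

The receptive field on the zero-padded input at this output position is [0.8 3.7 1.6 / 0 2.9 3.4 / 5.6 4.1 0.2]. Elementwise product with the kernel and sum: 0.8·2 + 1.6·0.5 + 2.9·-0.5 + 3.4·-1 + 5.6·0.5 + 0.2·2.

0.75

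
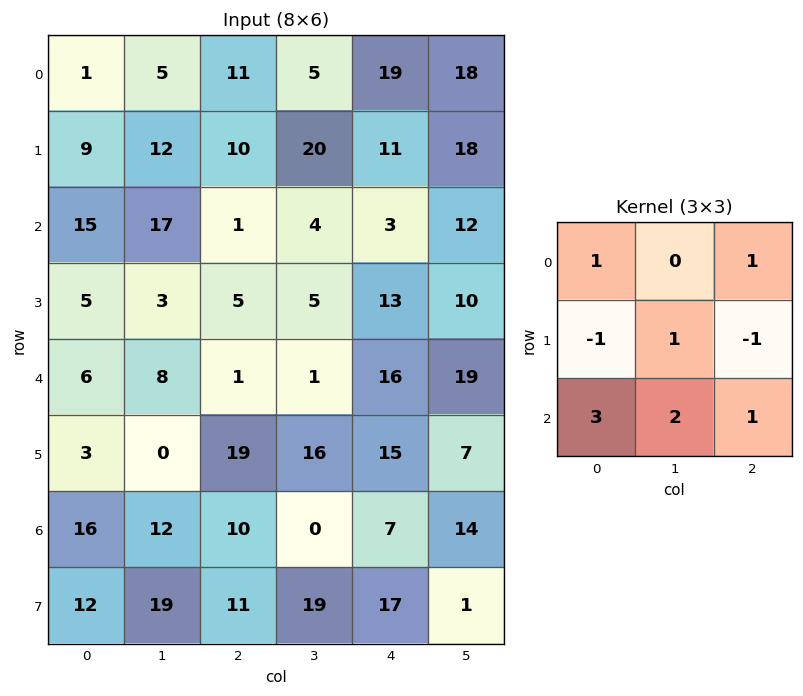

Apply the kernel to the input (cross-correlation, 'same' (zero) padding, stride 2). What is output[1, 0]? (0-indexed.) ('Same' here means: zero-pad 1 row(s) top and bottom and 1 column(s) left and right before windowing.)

The receptive field on the zero-padded input at this output position is [0 9 12 / 0 15 17 / 0 5 3]. Elementwise product with the kernel and sum: 0·1 + 12·1 + 0·-1 + 15·1 + 17·-1 + 0·3 + 5·2 + 3·1.

23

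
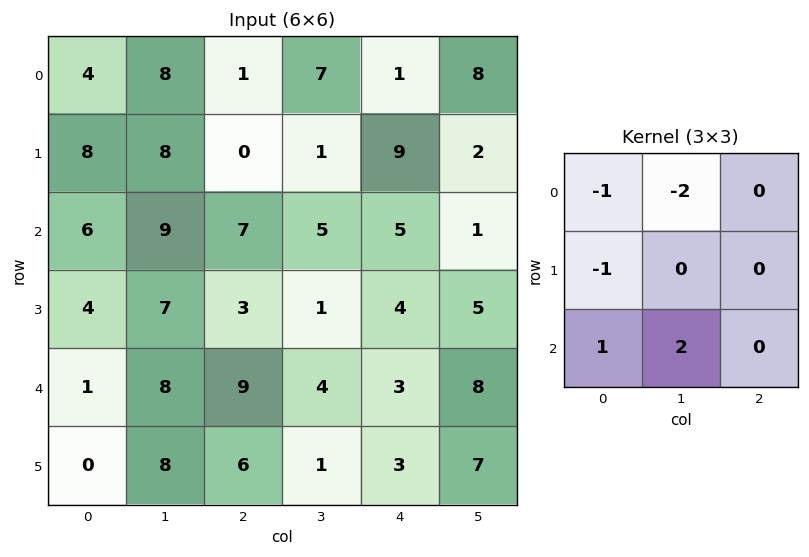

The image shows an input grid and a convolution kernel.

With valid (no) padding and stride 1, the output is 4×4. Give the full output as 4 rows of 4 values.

Output[0,0]: The receptive field on the input at this output position is [4 8 1 / 8 8 0 / 6 9 7]. Elementwise product with the kernel and sum: 4·-1 + 8·-2 + 8·-1 + 6·1 + 9·2.
Output[0,1]: The receptive field on the input at this output position is [8 1 7 / 8 0 1 / 9 7 5]. Elementwise product with the kernel and sum: 8·-1 + 1·-2 + 8·-1 + 9·1 + 7·2.

-4 5 2 5
-12 -4 -4 -15
-11 -4 -3 -6
-3 -1 -6 -6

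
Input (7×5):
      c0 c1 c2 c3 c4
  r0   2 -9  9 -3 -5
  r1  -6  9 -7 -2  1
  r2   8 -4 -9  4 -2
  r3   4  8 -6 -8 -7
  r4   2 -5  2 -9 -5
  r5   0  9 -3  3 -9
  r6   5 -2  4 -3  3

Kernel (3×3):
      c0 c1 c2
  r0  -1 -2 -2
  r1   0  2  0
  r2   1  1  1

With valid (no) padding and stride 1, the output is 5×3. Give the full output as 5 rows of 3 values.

Output[0,0]: The receptive field on the input at this output position is [2 -9 9 / -6 9 -7 / 8 -4 -9]. Elementwise product with the kernel and sum: 2·-1 + -9·-2 + 9·-2 + 9·2 + 8·1 + -4·1 + -9·1.
Output[0,1]: The receptive field on the input at this output position is [-9 9 -3 / 9 -7 -2 / -4 -9 4]. Elementwise product with the kernel and sum: -9·-1 + 9·-2 + -3·-2 + -7·2 + -4·1 + -9·1 + 4·1.

11 -26 -4
0 -15 -4
33 -10 -23
-12 33 9
29 12 36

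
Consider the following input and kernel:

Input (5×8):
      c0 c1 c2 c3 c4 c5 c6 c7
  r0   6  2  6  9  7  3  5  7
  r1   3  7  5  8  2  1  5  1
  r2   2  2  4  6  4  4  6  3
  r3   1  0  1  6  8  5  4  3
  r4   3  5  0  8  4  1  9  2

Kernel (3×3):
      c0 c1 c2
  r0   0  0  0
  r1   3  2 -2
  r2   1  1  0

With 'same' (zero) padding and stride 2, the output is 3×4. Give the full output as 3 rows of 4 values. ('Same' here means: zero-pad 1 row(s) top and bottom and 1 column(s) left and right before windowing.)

11 12 45 11
1 3 32 27
-4 -1 30 17

Output[0,0]: The receptive field on the zero-padded input at this output position is [0 0 0 / 0 6 2 / 0 3 7]. Elementwise product with the kernel and sum: 0·3 + 6·2 + 2·-2 + 0·1 + 3·1.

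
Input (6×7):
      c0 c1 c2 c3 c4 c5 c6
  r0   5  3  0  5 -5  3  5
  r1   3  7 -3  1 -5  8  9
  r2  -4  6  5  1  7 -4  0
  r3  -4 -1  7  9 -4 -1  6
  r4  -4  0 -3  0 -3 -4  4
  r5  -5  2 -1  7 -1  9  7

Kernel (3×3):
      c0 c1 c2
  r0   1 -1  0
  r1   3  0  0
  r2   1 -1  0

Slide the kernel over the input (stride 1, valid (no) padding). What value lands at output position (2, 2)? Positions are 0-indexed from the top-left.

22

The receptive field on the input at this output position is [5 1 7 / 7 9 -4 / -3 0 -3]. Elementwise product with the kernel and sum: 5·1 + 1·-1 + 7·3 + -3·1 + 0·-1.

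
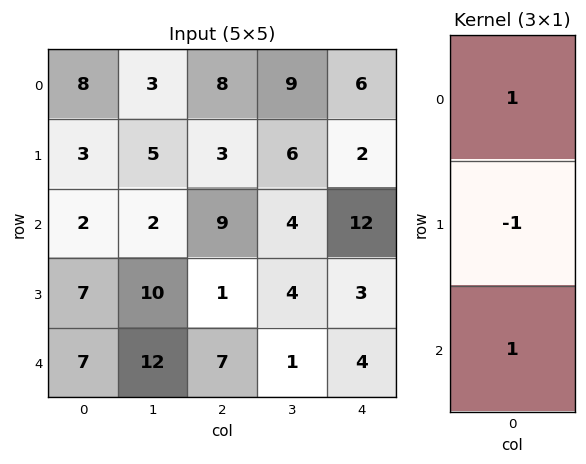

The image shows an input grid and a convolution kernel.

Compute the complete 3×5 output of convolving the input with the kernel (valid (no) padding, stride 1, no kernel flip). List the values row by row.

7 0 14 7 16
8 13 -5 6 -7
2 4 15 1 13

Output[0,0]: The receptive field on the input at this output position is [8 / 3 / 2]. Elementwise product with the kernel and sum: 8·1 + 3·-1 + 2·1.
Output[0,1]: The receptive field on the input at this output position is [3 / 5 / 2]. Elementwise product with the kernel and sum: 3·1 + 5·-1 + 2·1.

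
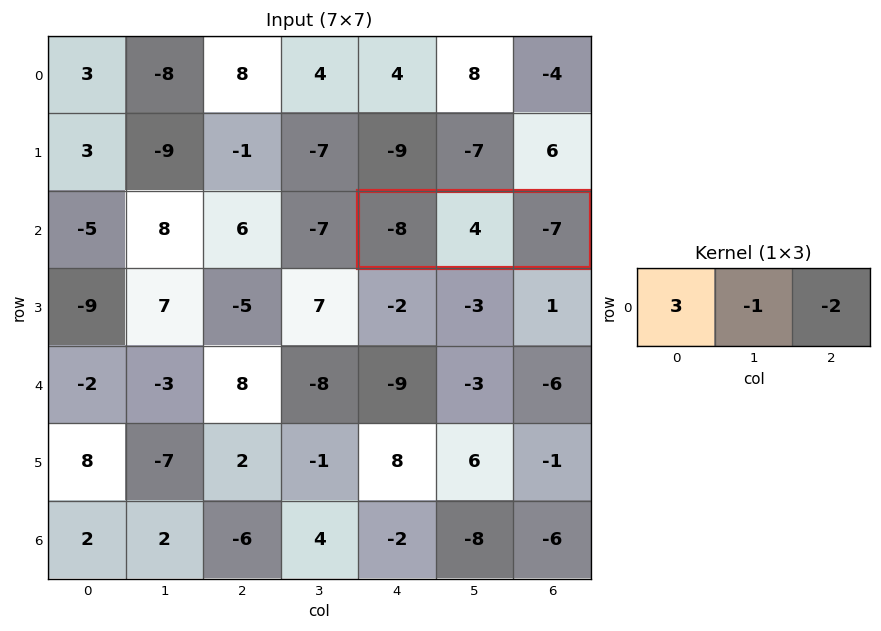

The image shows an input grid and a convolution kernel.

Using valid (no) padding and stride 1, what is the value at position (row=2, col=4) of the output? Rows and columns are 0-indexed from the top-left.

The receptive field on the input at this output position is [-8 4 -7]. Elementwise product with the kernel and sum: -8·3 + 4·-1 + -7·-2.

-14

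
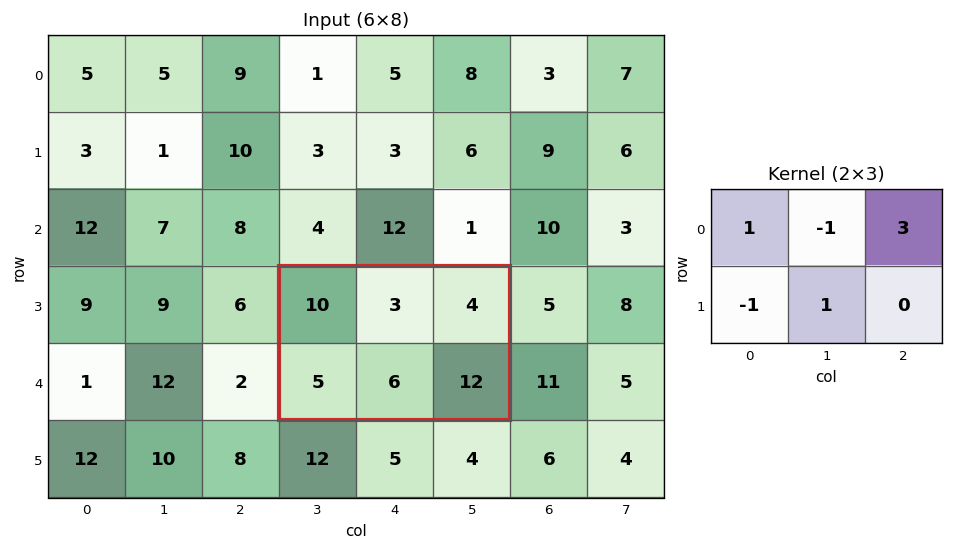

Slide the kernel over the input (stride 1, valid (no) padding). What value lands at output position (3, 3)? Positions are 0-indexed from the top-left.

20

The receptive field on the input at this output position is [10 3 4 / 5 6 12]. Elementwise product with the kernel and sum: 10·1 + 3·-1 + 4·3 + 5·-1 + 6·1.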